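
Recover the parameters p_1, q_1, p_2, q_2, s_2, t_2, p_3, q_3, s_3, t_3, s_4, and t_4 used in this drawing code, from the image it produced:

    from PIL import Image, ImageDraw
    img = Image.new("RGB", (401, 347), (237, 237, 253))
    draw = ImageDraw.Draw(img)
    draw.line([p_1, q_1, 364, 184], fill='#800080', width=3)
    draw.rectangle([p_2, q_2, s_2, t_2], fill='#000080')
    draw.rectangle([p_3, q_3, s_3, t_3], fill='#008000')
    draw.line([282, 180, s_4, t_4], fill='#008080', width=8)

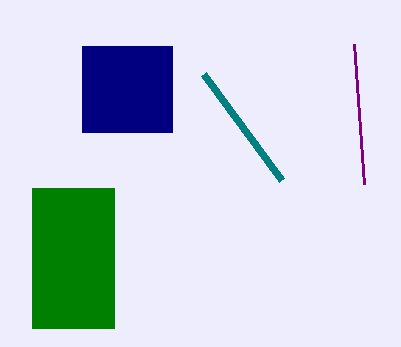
p_1 = 354
q_1 = 44
p_2 = 82
q_2 = 46
s_2 = 172
t_2 = 132
p_3 = 32
q_3 = 188
s_3 = 114
t_3 = 328
s_4 = 204
t_4 = 74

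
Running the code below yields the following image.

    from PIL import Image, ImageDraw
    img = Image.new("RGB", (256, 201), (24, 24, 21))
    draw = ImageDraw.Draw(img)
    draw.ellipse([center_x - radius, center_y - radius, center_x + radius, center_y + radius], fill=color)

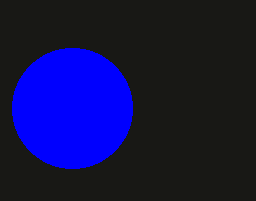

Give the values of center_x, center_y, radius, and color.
center_x = 72
center_y = 108
radius = 60
color = 'blue'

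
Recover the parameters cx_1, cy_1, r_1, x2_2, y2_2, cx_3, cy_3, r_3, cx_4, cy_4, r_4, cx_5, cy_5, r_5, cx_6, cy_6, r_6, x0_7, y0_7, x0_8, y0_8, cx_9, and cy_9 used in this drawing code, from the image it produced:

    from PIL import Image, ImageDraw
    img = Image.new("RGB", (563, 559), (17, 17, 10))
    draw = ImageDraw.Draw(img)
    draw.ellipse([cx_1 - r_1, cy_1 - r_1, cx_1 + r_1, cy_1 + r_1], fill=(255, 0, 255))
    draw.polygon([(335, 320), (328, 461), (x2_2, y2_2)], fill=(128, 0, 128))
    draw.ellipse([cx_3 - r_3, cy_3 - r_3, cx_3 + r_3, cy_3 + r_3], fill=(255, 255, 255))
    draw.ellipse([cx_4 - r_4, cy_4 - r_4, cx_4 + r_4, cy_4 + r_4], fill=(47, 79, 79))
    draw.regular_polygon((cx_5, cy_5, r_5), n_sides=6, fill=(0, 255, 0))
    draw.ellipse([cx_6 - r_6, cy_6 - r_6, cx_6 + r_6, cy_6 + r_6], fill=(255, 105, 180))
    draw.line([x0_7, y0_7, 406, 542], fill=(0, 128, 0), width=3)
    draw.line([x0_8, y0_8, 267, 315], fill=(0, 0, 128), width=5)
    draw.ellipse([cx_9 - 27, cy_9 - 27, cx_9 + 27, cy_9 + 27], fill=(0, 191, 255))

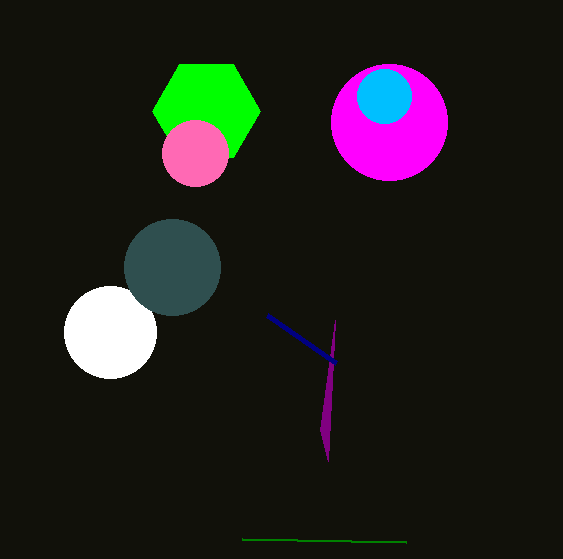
cx_1 = 389
cy_1 = 122
r_1 = 58
x2_2 = 320
y2_2 = 430
cx_3 = 110
cy_3 = 332
r_3 = 46
cx_4 = 172
cy_4 = 267
r_4 = 48
cx_5 = 206
cy_5 = 111
r_5 = 54
cx_6 = 195
cy_6 = 153
r_6 = 33
x0_7 = 242
y0_7 = 539
x0_8 = 336
y0_8 = 363
cx_9 = 384
cy_9 = 96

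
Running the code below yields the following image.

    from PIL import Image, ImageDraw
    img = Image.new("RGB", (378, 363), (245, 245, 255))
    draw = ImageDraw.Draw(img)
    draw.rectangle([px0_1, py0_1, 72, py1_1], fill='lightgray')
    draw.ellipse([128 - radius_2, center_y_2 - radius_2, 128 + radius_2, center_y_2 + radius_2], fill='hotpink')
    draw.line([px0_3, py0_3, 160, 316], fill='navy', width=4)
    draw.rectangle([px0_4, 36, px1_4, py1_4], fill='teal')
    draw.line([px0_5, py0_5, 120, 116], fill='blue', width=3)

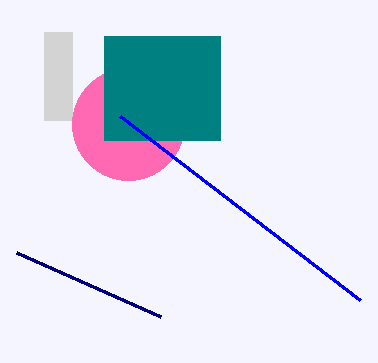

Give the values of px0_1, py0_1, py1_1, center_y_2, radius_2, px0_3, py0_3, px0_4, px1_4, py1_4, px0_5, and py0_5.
px0_1 = 44
py0_1 = 32
py1_1 = 120
center_y_2 = 124
radius_2 = 56
px0_3 = 16
py0_3 = 252
px0_4 = 104
px1_4 = 220
py1_4 = 140
px0_5 = 360
py0_5 = 300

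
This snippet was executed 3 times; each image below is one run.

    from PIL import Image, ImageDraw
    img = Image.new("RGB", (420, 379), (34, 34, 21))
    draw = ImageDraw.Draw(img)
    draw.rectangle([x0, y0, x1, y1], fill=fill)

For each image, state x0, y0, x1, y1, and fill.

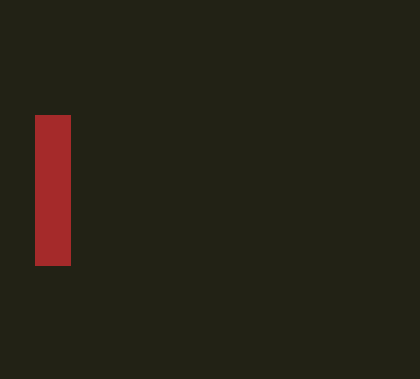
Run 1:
x0 = 35; y0 = 115; x1 = 70; y1 = 265; fill = 'brown'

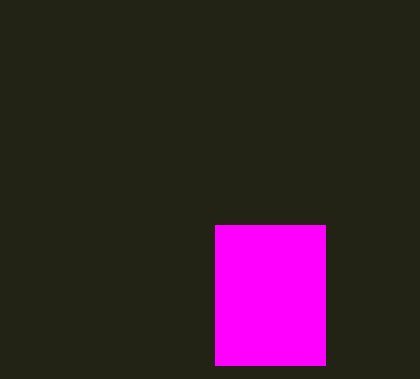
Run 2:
x0 = 215, y0 = 225, x1 = 325, y1 = 365, fill = 'magenta'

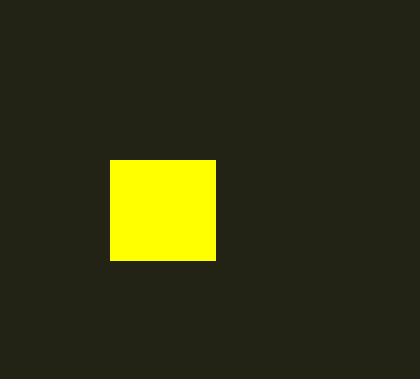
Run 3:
x0 = 110
y0 = 160
x1 = 215
y1 = 260
fill = 'yellow'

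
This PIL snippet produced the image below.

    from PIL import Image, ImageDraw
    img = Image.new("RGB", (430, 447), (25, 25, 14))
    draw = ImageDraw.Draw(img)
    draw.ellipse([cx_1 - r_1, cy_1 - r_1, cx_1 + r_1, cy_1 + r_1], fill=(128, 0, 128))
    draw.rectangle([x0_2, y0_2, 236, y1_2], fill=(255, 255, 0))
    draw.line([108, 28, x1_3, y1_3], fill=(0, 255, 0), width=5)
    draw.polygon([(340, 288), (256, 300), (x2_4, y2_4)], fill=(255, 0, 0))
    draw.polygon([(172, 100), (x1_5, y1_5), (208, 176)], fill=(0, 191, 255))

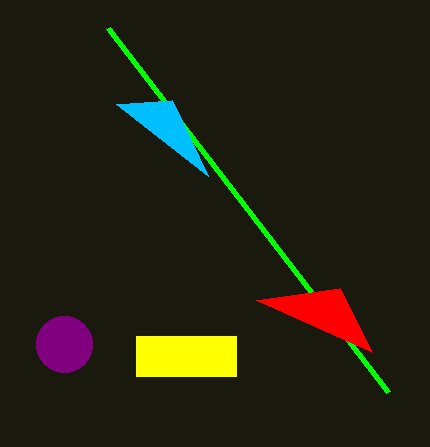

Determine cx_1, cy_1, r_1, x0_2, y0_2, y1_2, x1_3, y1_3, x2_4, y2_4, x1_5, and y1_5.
cx_1 = 64
cy_1 = 344
r_1 = 28
x0_2 = 136
y0_2 = 336
y1_2 = 376
x1_3 = 388
y1_3 = 392
x2_4 = 372
y2_4 = 352
x1_5 = 116
y1_5 = 104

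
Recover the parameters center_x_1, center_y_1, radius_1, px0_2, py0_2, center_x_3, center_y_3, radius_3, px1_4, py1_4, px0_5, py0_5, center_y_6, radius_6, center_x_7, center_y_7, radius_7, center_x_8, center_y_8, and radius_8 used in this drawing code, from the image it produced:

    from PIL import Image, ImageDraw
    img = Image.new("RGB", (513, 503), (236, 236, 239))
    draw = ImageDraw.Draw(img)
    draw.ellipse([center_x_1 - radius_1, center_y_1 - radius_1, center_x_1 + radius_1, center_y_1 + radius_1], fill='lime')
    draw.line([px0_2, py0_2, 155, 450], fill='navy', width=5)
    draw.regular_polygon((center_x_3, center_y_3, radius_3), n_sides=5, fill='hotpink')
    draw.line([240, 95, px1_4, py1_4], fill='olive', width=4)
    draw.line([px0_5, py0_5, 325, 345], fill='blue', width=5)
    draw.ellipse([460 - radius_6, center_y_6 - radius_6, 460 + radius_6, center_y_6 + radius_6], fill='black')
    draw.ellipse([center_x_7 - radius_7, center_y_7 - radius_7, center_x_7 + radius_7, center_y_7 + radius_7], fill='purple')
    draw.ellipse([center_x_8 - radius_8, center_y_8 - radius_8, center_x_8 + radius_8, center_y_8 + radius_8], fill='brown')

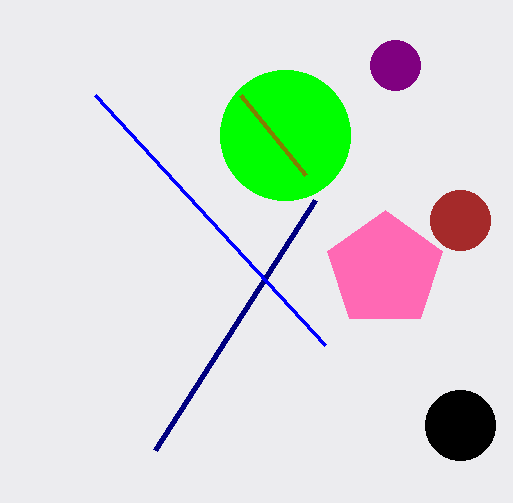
center_x_1 = 285, center_y_1 = 135, radius_1 = 65, px0_2 = 315, py0_2 = 200, center_x_3 = 385, center_y_3 = 270, radius_3 = 60, px1_4 = 305, py1_4 = 175, px0_5 = 95, py0_5 = 95, center_y_6 = 425, radius_6 = 35, center_x_7 = 395, center_y_7 = 65, radius_7 = 25, center_x_8 = 460, center_y_8 = 220, radius_8 = 30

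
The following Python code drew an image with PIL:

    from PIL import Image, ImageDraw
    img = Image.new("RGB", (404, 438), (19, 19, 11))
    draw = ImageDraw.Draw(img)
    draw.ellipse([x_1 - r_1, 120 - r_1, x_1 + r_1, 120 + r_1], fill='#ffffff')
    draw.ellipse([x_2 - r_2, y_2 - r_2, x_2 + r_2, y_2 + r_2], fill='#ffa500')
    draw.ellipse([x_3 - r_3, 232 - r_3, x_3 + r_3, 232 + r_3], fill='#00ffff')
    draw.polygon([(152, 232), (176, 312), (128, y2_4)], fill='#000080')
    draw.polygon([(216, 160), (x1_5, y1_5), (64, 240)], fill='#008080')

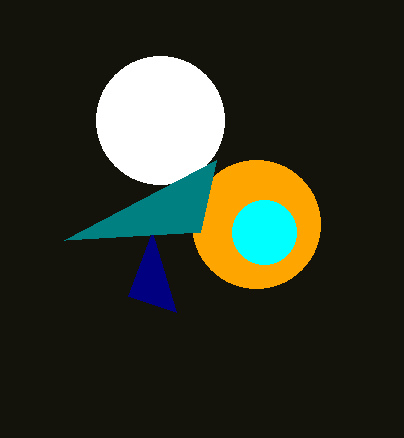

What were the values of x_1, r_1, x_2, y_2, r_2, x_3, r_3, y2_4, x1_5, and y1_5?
x_1 = 160, r_1 = 64, x_2 = 256, y_2 = 224, r_2 = 64, x_3 = 264, r_3 = 32, y2_4 = 296, x1_5 = 200, y1_5 = 232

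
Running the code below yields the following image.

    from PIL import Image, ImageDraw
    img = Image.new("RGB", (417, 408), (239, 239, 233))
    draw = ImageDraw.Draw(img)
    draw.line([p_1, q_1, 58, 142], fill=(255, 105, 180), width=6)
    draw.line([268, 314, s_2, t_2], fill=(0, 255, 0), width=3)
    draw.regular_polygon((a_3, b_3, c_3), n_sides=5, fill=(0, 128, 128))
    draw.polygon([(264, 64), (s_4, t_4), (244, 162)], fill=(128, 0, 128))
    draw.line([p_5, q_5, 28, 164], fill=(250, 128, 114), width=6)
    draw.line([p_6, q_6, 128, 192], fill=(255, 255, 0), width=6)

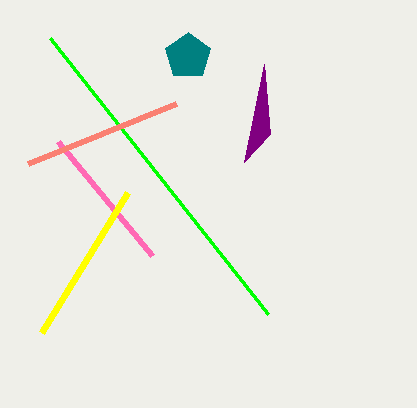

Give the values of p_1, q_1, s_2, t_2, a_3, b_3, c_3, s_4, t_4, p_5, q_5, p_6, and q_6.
p_1 = 152; q_1 = 256; s_2 = 50; t_2 = 38; a_3 = 188; b_3 = 56; c_3 = 24; s_4 = 270; t_4 = 134; p_5 = 176; q_5 = 104; p_6 = 42; q_6 = 332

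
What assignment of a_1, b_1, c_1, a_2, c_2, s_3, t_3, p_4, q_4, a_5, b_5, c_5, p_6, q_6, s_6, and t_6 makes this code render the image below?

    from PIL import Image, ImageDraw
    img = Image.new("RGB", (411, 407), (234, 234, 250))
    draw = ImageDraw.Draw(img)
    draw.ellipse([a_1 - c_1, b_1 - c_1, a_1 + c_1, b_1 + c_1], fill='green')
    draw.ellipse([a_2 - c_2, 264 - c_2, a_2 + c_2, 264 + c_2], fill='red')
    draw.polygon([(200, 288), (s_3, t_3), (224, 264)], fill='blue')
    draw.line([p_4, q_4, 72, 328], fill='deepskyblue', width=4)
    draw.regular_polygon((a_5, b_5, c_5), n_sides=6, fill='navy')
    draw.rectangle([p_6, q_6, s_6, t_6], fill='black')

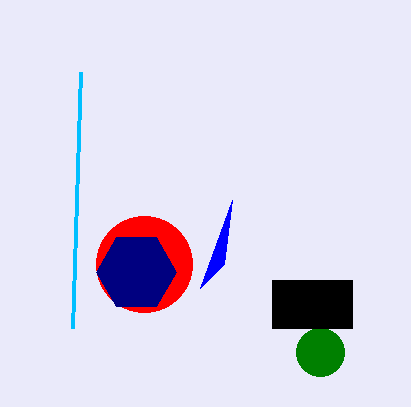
a_1 = 320; b_1 = 352; c_1 = 24; a_2 = 144; c_2 = 48; s_3 = 232; t_3 = 200; p_4 = 80; q_4 = 72; a_5 = 136; b_5 = 272; c_5 = 40; p_6 = 272; q_6 = 280; s_6 = 352; t_6 = 328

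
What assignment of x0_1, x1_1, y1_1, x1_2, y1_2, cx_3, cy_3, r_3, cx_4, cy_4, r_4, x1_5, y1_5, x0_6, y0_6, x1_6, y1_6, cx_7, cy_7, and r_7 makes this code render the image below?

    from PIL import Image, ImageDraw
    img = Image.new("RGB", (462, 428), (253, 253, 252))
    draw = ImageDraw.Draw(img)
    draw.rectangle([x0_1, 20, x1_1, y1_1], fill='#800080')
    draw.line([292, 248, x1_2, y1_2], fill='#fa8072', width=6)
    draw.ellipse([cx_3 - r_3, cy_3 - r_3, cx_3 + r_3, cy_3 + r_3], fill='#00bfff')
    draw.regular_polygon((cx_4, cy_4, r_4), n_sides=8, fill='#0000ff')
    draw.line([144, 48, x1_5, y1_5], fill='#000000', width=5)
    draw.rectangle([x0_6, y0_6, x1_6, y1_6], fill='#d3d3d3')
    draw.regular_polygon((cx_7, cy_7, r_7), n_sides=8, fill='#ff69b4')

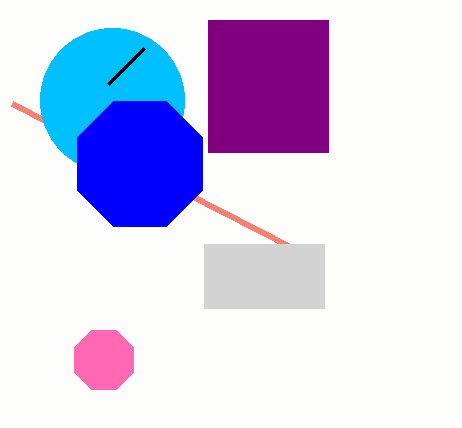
x0_1 = 208; x1_1 = 328; y1_1 = 152; x1_2 = 12; y1_2 = 104; cx_3 = 112; cy_3 = 100; r_3 = 72; cx_4 = 140; cy_4 = 164; r_4 = 68; x1_5 = 108; y1_5 = 84; x0_6 = 204; y0_6 = 244; x1_6 = 324; y1_6 = 308; cx_7 = 104; cy_7 = 360; r_7 = 32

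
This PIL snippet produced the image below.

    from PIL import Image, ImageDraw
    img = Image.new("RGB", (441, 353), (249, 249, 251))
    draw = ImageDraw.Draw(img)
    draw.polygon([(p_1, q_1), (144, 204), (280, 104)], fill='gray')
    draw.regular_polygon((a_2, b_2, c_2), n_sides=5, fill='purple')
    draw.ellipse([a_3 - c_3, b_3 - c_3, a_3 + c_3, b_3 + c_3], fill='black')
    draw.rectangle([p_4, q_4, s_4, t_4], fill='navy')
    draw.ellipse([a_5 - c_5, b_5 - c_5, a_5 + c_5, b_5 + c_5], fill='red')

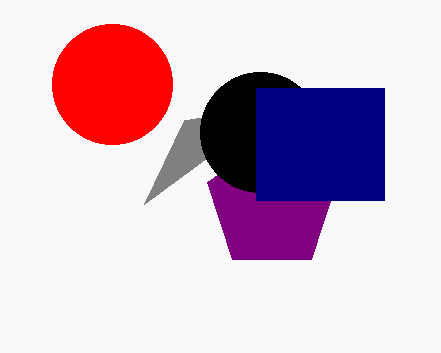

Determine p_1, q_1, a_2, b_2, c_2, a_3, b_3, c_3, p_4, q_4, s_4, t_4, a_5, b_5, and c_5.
p_1 = 184; q_1 = 120; a_2 = 272; b_2 = 204; c_2 = 68; a_3 = 260; b_3 = 132; c_3 = 60; p_4 = 256; q_4 = 88; s_4 = 384; t_4 = 200; a_5 = 112; b_5 = 84; c_5 = 60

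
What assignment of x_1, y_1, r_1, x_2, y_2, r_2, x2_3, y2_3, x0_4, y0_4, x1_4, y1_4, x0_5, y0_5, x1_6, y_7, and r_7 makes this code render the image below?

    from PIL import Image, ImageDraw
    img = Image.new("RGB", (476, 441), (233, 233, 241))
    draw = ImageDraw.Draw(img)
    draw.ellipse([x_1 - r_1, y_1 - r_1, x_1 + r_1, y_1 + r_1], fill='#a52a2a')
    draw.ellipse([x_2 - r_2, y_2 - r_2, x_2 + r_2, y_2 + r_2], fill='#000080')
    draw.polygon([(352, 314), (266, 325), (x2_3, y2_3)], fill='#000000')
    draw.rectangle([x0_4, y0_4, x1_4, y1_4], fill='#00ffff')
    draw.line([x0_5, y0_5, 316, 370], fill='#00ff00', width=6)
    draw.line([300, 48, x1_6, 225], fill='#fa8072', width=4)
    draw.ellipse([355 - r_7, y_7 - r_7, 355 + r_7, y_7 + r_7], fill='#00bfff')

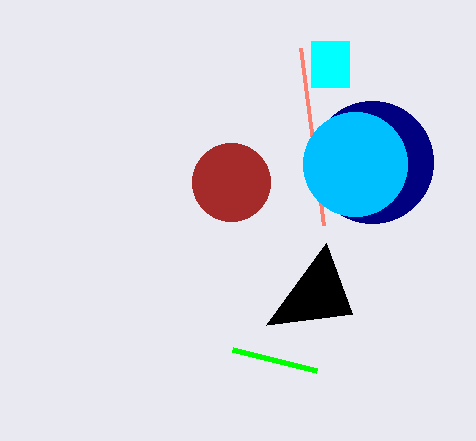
x_1 = 231, y_1 = 182, r_1 = 39, x_2 = 372, y_2 = 162, r_2 = 61, x2_3 = 326, y2_3 = 243, x0_4 = 311, y0_4 = 41, x1_4 = 349, y1_4 = 87, x0_5 = 232, y0_5 = 349, x1_6 = 323, y_7 = 164, r_7 = 52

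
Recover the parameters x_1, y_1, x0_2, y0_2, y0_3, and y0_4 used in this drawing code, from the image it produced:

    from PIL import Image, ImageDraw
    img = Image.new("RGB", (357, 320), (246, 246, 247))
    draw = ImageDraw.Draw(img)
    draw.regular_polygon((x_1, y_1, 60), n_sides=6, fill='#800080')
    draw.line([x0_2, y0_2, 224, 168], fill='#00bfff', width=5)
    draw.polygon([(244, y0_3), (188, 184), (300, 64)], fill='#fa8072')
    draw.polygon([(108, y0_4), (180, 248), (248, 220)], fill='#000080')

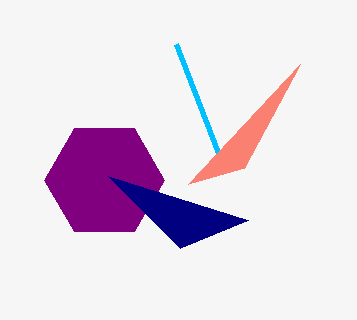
x_1 = 104, y_1 = 180, x0_2 = 176, y0_2 = 44, y0_3 = 168, y0_4 = 176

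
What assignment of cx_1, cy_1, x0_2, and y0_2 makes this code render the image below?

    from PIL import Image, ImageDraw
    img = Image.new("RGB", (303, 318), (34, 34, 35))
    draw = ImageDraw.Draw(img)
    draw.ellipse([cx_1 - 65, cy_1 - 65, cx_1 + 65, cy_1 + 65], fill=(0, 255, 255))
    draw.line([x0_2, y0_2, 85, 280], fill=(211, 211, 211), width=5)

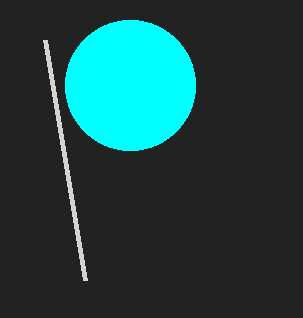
cx_1 = 130
cy_1 = 85
x0_2 = 45
y0_2 = 40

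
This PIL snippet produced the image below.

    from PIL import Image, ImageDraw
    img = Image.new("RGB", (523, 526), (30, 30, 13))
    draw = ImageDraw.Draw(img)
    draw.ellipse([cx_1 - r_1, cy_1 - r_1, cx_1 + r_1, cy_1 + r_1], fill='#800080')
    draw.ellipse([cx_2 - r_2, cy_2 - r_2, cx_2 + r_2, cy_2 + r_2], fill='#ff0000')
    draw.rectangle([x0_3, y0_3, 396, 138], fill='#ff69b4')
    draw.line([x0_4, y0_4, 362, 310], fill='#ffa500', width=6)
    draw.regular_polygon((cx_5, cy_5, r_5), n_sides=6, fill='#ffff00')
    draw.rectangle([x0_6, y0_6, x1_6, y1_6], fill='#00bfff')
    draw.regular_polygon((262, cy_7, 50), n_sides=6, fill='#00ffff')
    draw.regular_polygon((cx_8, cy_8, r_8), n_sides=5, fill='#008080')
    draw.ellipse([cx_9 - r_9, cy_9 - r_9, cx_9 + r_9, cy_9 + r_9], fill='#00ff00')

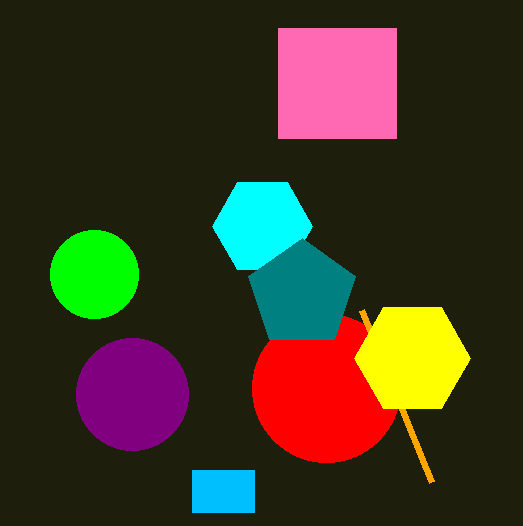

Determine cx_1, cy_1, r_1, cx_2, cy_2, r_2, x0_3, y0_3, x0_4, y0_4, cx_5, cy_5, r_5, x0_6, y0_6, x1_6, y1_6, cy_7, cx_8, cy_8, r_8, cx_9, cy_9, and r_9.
cx_1 = 132
cy_1 = 394
r_1 = 56
cx_2 = 326
cy_2 = 388
r_2 = 74
x0_3 = 278
y0_3 = 28
x0_4 = 432
y0_4 = 482
cx_5 = 412
cy_5 = 358
r_5 = 58
x0_6 = 192
y0_6 = 470
x1_6 = 254
y1_6 = 512
cy_7 = 226
cx_8 = 302
cy_8 = 294
r_8 = 56
cx_9 = 94
cy_9 = 274
r_9 = 44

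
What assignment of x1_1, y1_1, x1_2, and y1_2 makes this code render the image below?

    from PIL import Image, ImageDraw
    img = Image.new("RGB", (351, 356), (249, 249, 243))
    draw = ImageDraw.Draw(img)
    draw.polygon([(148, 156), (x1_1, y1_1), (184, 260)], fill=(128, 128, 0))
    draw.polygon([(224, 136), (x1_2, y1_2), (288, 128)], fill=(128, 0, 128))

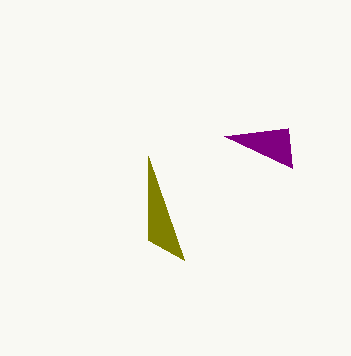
x1_1 = 148, y1_1 = 240, x1_2 = 292, y1_2 = 168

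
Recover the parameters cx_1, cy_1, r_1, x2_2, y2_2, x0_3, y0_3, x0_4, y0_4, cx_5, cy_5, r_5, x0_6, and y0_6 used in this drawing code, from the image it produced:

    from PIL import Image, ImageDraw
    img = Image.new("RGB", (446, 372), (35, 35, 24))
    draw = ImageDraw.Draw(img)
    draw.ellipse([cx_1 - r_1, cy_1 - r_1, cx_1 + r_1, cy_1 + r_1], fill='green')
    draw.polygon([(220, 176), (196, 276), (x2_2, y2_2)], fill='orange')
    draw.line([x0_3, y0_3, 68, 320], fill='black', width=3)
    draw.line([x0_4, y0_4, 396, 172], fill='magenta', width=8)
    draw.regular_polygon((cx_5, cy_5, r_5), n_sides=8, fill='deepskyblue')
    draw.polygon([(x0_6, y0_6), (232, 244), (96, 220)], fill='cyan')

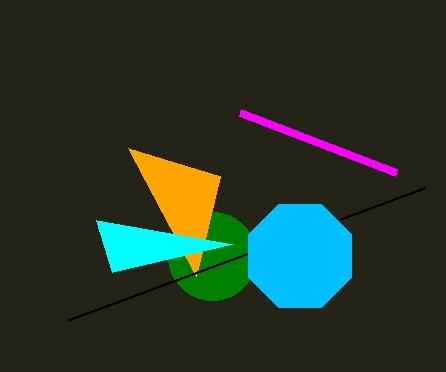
cx_1 = 212, cy_1 = 256, r_1 = 44, x2_2 = 128, y2_2 = 148, x0_3 = 424, y0_3 = 188, x0_4 = 240, y0_4 = 112, cx_5 = 300, cy_5 = 256, r_5 = 56, x0_6 = 112, y0_6 = 272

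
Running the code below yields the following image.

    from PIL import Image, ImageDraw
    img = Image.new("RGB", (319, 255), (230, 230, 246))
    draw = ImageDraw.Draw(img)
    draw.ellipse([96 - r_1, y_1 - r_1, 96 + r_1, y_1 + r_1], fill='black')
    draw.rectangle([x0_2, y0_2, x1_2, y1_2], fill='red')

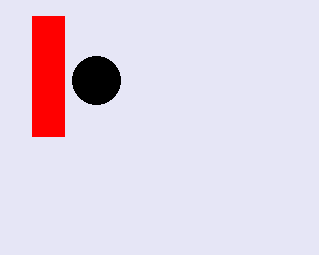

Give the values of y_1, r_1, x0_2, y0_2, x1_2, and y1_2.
y_1 = 80, r_1 = 24, x0_2 = 32, y0_2 = 16, x1_2 = 64, y1_2 = 136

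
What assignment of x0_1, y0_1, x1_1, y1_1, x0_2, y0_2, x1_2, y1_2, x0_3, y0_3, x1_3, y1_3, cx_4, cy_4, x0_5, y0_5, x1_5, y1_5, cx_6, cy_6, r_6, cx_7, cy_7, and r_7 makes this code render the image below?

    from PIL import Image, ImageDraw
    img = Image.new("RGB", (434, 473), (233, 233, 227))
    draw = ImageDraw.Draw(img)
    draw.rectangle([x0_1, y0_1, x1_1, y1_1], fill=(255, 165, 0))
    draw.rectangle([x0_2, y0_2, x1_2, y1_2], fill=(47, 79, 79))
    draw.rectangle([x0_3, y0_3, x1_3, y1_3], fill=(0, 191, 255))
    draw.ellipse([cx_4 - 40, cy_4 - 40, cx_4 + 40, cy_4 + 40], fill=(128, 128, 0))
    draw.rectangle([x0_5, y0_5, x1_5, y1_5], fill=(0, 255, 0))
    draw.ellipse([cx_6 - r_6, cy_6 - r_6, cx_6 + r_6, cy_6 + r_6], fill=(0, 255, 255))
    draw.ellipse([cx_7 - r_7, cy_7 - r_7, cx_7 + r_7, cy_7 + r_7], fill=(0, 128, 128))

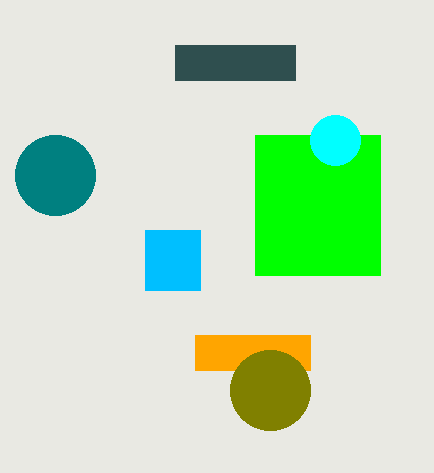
x0_1 = 195
y0_1 = 335
x1_1 = 310
y1_1 = 370
x0_2 = 175
y0_2 = 45
x1_2 = 295
y1_2 = 80
x0_3 = 145
y0_3 = 230
x1_3 = 200
y1_3 = 290
cx_4 = 270
cy_4 = 390
x0_5 = 255
y0_5 = 135
x1_5 = 380
y1_5 = 275
cx_6 = 335
cy_6 = 140
r_6 = 25
cx_7 = 55
cy_7 = 175
r_7 = 40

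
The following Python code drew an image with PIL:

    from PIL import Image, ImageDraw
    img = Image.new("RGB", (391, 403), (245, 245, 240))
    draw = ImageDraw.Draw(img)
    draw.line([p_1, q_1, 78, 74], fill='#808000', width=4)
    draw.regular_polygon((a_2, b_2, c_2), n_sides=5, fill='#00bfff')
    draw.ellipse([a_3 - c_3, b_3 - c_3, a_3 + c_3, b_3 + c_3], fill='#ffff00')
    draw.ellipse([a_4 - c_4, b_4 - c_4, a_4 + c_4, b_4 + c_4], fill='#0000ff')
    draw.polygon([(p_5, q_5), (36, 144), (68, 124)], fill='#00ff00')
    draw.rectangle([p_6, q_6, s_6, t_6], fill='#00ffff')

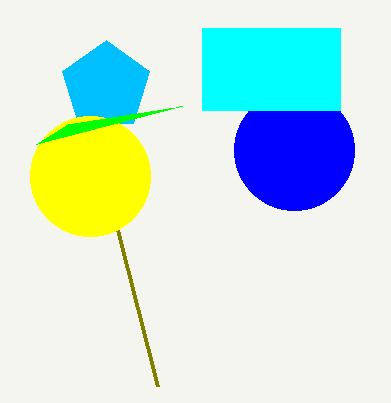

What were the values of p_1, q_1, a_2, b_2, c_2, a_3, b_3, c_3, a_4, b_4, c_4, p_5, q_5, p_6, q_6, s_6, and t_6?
p_1 = 158, q_1 = 386, a_2 = 106, b_2 = 86, c_2 = 46, a_3 = 90, b_3 = 176, c_3 = 60, a_4 = 294, b_4 = 150, c_4 = 60, p_5 = 182, q_5 = 106, p_6 = 202, q_6 = 28, s_6 = 340, t_6 = 110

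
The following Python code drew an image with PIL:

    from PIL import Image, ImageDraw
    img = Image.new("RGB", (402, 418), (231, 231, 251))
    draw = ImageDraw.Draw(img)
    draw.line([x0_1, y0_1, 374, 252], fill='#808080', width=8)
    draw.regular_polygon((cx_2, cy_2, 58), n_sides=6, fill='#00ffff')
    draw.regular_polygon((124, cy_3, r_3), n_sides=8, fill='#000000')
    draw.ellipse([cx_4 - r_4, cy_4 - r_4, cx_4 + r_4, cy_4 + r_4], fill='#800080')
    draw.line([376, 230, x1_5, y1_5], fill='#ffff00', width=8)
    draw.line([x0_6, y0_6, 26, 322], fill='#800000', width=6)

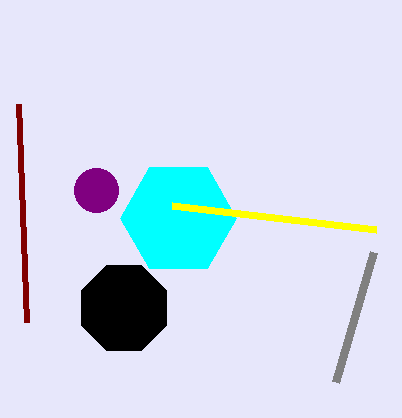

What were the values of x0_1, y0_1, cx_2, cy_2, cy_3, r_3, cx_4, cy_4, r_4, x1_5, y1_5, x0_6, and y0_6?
x0_1 = 336
y0_1 = 382
cx_2 = 178
cy_2 = 218
cy_3 = 308
r_3 = 46
cx_4 = 96
cy_4 = 190
r_4 = 22
x1_5 = 172
y1_5 = 206
x0_6 = 18
y0_6 = 104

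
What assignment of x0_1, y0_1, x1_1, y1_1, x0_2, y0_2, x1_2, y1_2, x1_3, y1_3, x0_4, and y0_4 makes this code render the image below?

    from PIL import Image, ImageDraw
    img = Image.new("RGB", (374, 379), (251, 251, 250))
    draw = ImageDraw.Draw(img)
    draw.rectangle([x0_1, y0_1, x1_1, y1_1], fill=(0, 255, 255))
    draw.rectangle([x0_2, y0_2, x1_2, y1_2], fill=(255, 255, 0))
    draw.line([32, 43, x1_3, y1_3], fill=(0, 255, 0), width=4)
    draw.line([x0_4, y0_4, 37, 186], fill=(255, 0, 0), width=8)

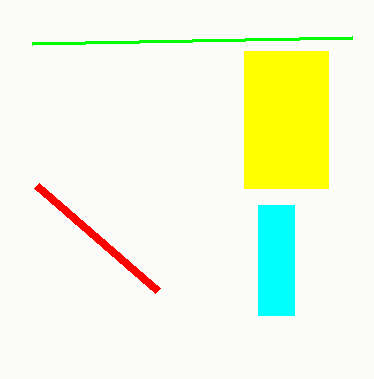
x0_1 = 258
y0_1 = 205
x1_1 = 294
y1_1 = 315
x0_2 = 244
y0_2 = 51
x1_2 = 328
y1_2 = 188
x1_3 = 352
y1_3 = 37
x0_4 = 158
y0_4 = 291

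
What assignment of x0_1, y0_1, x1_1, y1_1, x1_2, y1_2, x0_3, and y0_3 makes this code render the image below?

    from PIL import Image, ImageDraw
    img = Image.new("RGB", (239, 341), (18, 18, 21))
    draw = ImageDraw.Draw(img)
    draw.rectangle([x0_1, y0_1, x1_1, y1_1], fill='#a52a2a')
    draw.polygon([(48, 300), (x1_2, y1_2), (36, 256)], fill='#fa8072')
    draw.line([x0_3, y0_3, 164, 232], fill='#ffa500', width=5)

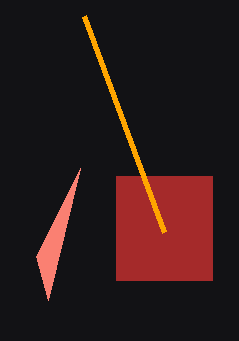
x0_1 = 116; y0_1 = 176; x1_1 = 212; y1_1 = 280; x1_2 = 80; y1_2 = 168; x0_3 = 84; y0_3 = 16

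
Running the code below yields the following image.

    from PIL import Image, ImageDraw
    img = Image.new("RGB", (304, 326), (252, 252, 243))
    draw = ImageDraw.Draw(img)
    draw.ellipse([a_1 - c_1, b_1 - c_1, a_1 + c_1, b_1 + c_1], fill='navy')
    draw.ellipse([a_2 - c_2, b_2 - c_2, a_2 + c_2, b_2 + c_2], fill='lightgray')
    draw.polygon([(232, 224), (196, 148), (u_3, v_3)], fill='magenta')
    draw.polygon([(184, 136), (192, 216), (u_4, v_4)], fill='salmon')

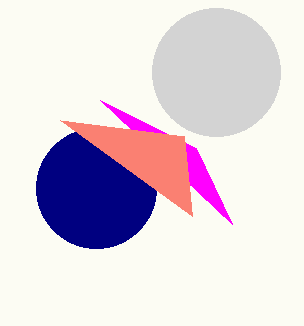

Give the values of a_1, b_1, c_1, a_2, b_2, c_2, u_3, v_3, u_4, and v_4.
a_1 = 96
b_1 = 188
c_1 = 60
a_2 = 216
b_2 = 72
c_2 = 64
u_3 = 100
v_3 = 100
u_4 = 60
v_4 = 120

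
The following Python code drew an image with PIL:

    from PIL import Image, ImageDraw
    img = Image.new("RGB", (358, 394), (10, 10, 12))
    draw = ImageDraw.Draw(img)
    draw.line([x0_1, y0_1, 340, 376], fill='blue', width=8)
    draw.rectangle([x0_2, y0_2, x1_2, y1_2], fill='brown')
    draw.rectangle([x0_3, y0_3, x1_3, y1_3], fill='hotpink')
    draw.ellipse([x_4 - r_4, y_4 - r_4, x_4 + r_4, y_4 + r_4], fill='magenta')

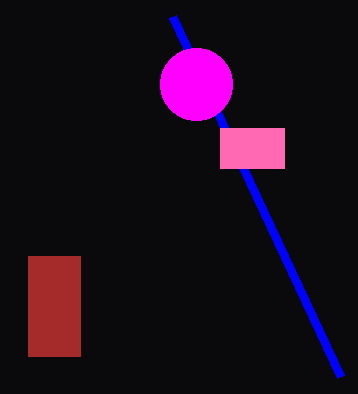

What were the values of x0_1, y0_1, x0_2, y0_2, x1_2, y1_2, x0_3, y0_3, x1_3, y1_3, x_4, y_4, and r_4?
x0_1 = 172, y0_1 = 16, x0_2 = 28, y0_2 = 256, x1_2 = 80, y1_2 = 356, x0_3 = 220, y0_3 = 128, x1_3 = 284, y1_3 = 168, x_4 = 196, y_4 = 84, r_4 = 36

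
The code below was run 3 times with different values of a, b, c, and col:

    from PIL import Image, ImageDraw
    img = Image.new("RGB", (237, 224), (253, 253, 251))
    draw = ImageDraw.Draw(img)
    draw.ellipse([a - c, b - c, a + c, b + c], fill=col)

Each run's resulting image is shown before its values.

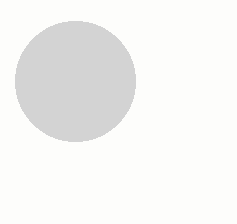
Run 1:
a = 75, b = 81, c = 60, col = 'lightgray'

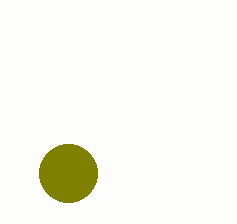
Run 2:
a = 68
b = 173
c = 29
col = 'olive'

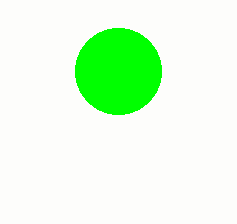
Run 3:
a = 118, b = 71, c = 43, col = 'lime'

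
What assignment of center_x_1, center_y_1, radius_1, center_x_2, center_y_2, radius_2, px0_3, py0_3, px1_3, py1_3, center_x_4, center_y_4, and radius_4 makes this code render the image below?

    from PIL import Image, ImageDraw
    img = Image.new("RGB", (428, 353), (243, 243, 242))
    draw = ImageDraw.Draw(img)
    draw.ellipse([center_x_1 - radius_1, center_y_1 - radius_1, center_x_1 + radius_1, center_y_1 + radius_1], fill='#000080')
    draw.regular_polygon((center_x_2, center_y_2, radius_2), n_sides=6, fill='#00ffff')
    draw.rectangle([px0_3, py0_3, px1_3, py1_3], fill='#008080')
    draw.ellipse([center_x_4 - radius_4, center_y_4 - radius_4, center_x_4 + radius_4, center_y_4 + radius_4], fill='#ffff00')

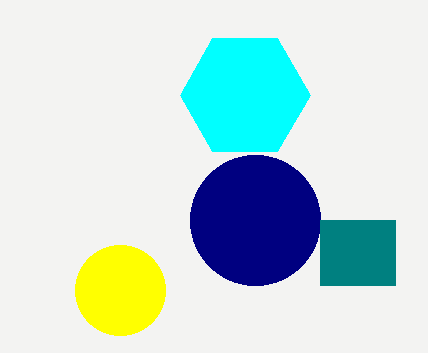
center_x_1 = 255; center_y_1 = 220; radius_1 = 65; center_x_2 = 245; center_y_2 = 95; radius_2 = 65; px0_3 = 320; py0_3 = 220; px1_3 = 395; py1_3 = 285; center_x_4 = 120; center_y_4 = 290; radius_4 = 45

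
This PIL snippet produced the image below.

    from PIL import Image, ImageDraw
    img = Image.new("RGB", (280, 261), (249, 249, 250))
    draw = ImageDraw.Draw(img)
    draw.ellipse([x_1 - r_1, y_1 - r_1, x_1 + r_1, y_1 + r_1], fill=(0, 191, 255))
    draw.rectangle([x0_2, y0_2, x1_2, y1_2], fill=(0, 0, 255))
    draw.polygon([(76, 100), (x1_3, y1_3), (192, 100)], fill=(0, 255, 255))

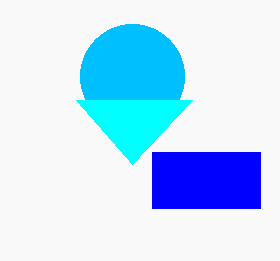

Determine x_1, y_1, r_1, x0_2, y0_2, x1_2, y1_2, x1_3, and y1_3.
x_1 = 132
y_1 = 76
r_1 = 52
x0_2 = 152
y0_2 = 152
x1_2 = 260
y1_2 = 208
x1_3 = 132
y1_3 = 164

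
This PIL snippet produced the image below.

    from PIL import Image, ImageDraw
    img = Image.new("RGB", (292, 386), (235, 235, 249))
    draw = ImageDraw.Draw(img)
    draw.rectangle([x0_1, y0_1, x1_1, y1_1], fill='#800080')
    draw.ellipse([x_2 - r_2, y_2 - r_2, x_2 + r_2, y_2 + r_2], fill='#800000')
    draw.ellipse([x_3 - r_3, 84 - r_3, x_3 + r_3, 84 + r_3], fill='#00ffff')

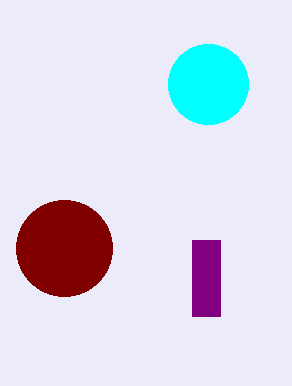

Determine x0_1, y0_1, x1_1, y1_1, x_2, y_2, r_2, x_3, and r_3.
x0_1 = 192
y0_1 = 240
x1_1 = 220
y1_1 = 316
x_2 = 64
y_2 = 248
r_2 = 48
x_3 = 208
r_3 = 40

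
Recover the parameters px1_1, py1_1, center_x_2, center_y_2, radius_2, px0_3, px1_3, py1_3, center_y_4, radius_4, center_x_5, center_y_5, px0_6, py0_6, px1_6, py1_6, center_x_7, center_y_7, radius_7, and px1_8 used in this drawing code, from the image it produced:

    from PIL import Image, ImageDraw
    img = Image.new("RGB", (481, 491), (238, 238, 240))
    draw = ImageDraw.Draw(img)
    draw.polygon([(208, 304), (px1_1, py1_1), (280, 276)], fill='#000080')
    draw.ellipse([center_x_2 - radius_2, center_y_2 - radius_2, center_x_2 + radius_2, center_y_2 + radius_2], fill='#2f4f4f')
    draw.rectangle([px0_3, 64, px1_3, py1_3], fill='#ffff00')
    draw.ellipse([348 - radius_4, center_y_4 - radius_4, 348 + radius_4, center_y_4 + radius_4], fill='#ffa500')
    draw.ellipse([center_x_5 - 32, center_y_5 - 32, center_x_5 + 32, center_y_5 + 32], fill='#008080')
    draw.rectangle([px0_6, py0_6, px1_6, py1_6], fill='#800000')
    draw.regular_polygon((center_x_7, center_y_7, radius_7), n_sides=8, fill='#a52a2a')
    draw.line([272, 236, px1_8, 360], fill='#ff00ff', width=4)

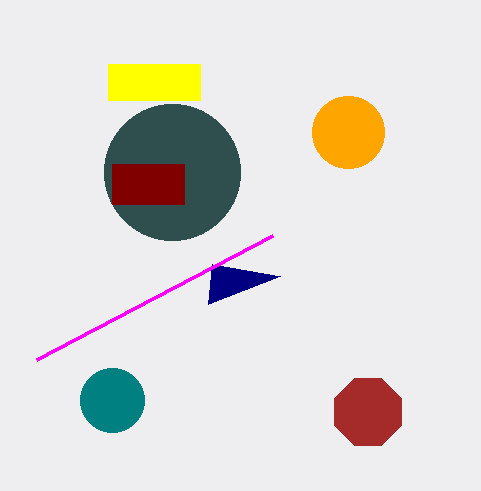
px1_1 = 212, py1_1 = 264, center_x_2 = 172, center_y_2 = 172, radius_2 = 68, px0_3 = 108, px1_3 = 200, py1_3 = 100, center_y_4 = 132, radius_4 = 36, center_x_5 = 112, center_y_5 = 400, px0_6 = 112, py0_6 = 164, px1_6 = 184, py1_6 = 204, center_x_7 = 368, center_y_7 = 412, radius_7 = 36, px1_8 = 36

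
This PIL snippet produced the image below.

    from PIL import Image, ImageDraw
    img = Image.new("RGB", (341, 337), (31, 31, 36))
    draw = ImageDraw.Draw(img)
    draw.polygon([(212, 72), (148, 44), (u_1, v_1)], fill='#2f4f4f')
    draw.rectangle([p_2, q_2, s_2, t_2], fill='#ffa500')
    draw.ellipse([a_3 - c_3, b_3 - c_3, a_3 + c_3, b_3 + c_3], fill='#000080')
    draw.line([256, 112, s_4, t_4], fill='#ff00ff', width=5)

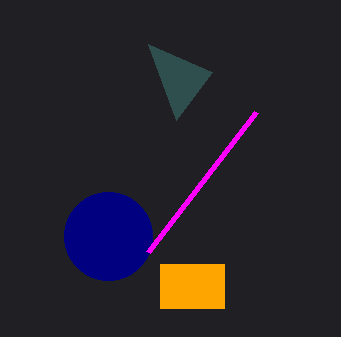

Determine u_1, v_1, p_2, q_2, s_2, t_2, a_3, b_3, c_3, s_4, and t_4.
u_1 = 176
v_1 = 120
p_2 = 160
q_2 = 264
s_2 = 224
t_2 = 308
a_3 = 108
b_3 = 236
c_3 = 44
s_4 = 148
t_4 = 252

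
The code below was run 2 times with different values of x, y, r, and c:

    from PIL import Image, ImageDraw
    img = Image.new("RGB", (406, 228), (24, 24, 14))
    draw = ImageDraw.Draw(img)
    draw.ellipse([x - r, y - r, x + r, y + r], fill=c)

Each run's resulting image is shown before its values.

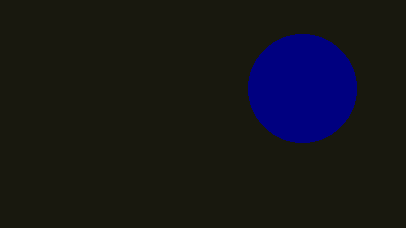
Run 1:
x = 302
y = 88
r = 54
c = 'navy'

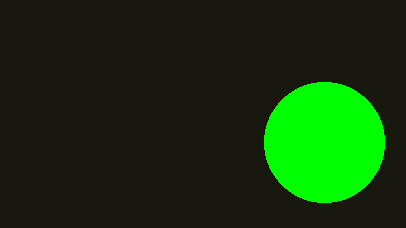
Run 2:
x = 324
y = 142
r = 60
c = 'lime'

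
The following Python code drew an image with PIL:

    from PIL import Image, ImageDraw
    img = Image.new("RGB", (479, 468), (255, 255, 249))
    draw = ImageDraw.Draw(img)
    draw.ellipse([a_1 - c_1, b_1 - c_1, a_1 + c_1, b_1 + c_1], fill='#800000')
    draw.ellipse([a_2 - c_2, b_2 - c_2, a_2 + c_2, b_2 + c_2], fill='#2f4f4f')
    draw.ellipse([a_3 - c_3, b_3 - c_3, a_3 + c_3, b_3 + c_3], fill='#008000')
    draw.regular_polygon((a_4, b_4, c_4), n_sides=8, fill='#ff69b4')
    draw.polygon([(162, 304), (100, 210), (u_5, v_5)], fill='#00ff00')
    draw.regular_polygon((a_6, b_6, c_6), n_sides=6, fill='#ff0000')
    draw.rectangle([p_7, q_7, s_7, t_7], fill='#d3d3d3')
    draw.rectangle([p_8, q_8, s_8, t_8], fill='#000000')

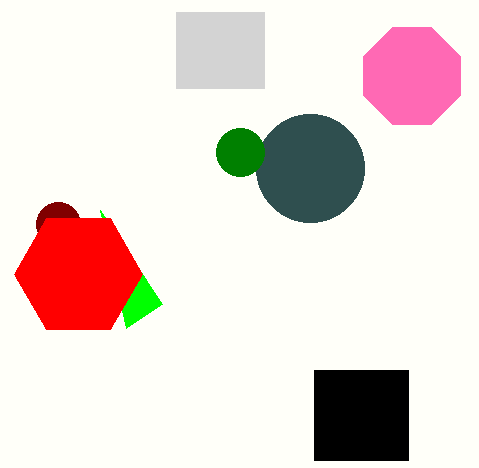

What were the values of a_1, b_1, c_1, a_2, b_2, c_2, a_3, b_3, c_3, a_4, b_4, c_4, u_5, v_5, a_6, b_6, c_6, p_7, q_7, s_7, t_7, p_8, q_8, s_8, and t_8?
a_1 = 58, b_1 = 224, c_1 = 22, a_2 = 310, b_2 = 168, c_2 = 54, a_3 = 240, b_3 = 152, c_3 = 24, a_4 = 412, b_4 = 76, c_4 = 52, u_5 = 126, v_5 = 328, a_6 = 78, b_6 = 274, c_6 = 64, p_7 = 176, q_7 = 12, s_7 = 264, t_7 = 88, p_8 = 314, q_8 = 370, s_8 = 408, t_8 = 460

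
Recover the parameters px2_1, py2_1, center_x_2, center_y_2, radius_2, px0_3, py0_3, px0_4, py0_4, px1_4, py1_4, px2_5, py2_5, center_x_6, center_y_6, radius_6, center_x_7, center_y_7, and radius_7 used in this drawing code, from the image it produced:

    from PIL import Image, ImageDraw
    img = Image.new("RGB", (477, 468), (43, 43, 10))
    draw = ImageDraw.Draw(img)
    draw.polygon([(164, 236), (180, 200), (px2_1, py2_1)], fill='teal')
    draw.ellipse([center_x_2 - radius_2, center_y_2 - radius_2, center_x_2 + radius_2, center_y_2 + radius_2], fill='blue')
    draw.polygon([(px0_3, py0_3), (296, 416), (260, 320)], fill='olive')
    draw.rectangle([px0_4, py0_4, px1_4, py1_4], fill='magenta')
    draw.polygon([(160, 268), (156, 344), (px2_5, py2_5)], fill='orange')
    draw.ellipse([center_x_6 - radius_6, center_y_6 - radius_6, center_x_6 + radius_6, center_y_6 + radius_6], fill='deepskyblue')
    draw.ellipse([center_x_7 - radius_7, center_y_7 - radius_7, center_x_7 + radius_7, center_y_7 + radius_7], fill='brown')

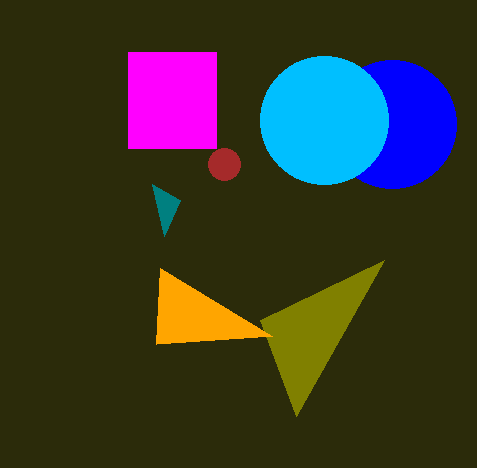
px2_1 = 152; py2_1 = 184; center_x_2 = 392; center_y_2 = 124; radius_2 = 64; px0_3 = 384; py0_3 = 260; px0_4 = 128; py0_4 = 52; px1_4 = 216; py1_4 = 148; px2_5 = 272; py2_5 = 336; center_x_6 = 324; center_y_6 = 120; radius_6 = 64; center_x_7 = 224; center_y_7 = 164; radius_7 = 16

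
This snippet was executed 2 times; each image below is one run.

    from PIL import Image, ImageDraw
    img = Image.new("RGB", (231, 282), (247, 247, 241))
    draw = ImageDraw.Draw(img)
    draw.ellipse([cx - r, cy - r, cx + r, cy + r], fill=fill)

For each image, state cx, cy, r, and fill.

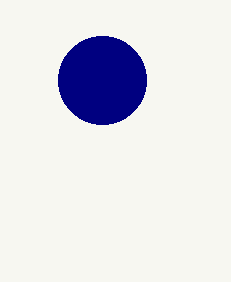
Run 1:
cx = 102, cy = 80, r = 44, fill = 'navy'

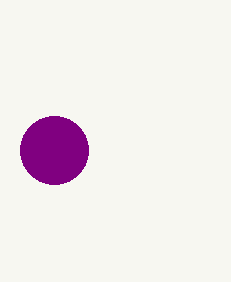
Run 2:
cx = 54, cy = 150, r = 34, fill = 'purple'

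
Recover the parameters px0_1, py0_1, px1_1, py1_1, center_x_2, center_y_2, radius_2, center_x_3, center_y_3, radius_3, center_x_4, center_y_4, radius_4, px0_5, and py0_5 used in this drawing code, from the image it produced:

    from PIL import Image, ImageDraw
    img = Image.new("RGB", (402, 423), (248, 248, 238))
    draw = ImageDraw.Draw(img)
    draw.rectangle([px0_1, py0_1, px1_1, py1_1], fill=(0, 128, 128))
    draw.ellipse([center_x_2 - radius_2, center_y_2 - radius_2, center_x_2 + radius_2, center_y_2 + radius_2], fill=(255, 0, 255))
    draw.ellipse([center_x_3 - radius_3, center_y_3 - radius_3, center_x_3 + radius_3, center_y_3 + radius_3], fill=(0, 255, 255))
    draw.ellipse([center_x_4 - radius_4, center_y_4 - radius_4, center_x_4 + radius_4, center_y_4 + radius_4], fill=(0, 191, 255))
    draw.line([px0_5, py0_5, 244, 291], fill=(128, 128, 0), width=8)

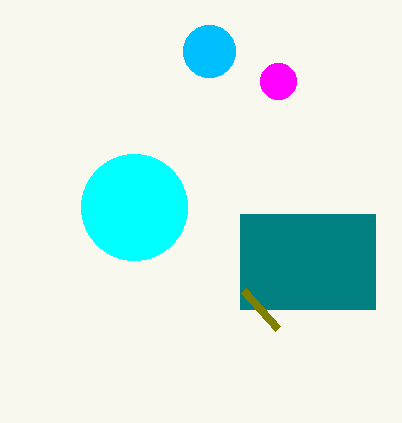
px0_1 = 240
py0_1 = 214
px1_1 = 375
py1_1 = 309
center_x_2 = 278
center_y_2 = 81
radius_2 = 18
center_x_3 = 134
center_y_3 = 207
radius_3 = 53
center_x_4 = 209
center_y_4 = 51
radius_4 = 26
px0_5 = 278
py0_5 = 329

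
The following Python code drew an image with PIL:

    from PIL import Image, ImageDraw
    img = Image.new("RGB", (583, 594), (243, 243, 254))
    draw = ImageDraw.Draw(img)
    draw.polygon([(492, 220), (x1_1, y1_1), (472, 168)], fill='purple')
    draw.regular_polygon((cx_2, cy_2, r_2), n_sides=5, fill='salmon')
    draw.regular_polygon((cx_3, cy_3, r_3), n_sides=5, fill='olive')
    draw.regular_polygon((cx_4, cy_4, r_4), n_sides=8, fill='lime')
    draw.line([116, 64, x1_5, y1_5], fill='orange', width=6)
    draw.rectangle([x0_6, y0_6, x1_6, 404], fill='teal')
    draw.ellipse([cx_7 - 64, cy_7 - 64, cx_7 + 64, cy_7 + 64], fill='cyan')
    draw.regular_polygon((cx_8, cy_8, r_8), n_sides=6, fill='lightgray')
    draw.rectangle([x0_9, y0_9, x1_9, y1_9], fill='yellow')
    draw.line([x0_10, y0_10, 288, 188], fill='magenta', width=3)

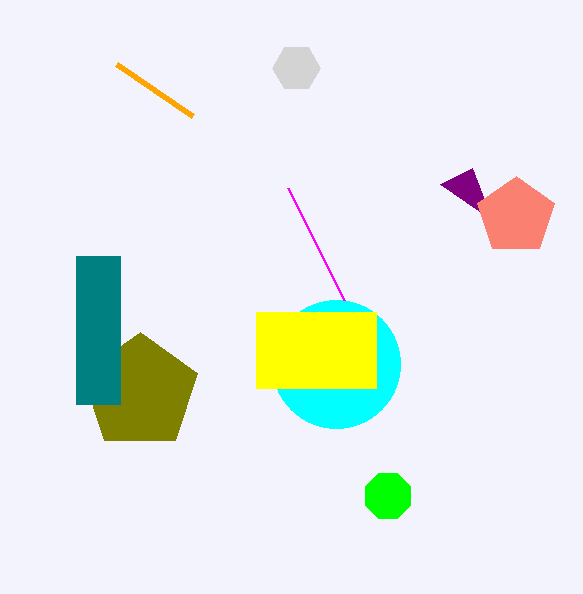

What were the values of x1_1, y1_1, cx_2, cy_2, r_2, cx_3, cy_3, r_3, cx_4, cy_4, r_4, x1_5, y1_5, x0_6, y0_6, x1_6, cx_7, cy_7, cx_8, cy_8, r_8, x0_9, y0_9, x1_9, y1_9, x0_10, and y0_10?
x1_1 = 440; y1_1 = 184; cx_2 = 516; cy_2 = 216; r_2 = 40; cx_3 = 140; cy_3 = 392; r_3 = 60; cx_4 = 388; cy_4 = 496; r_4 = 24; x1_5 = 192; y1_5 = 116; x0_6 = 76; y0_6 = 256; x1_6 = 120; cx_7 = 336; cy_7 = 364; cx_8 = 296; cy_8 = 68; r_8 = 24; x0_9 = 256; y0_9 = 312; x1_9 = 376; y1_9 = 388; x0_10 = 344; y0_10 = 300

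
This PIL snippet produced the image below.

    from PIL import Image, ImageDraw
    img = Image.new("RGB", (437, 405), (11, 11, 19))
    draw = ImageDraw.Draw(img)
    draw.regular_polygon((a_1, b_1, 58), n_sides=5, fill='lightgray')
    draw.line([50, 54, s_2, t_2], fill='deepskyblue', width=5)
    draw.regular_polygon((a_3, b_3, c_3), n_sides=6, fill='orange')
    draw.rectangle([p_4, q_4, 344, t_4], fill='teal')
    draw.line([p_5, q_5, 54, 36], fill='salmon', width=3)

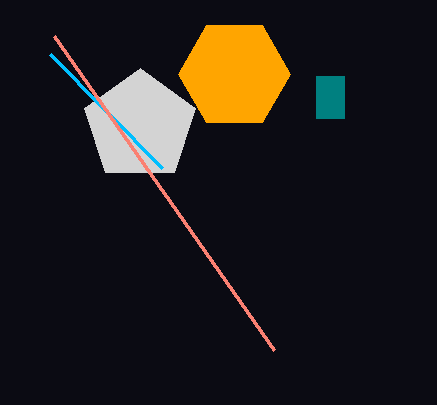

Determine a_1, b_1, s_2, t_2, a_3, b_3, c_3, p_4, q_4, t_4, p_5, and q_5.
a_1 = 140; b_1 = 126; s_2 = 162; t_2 = 168; a_3 = 234; b_3 = 74; c_3 = 56; p_4 = 316; q_4 = 76; t_4 = 118; p_5 = 274; q_5 = 350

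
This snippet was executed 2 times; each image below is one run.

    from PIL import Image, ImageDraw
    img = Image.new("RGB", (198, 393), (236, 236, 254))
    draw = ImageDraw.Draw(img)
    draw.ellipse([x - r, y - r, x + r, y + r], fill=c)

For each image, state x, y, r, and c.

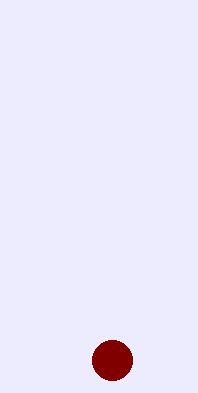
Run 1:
x = 112
y = 360
r = 20
c = 'maroon'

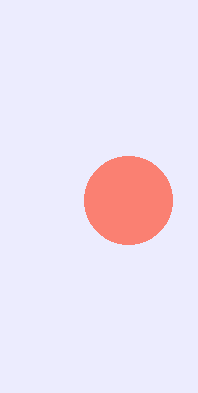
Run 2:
x = 128
y = 200
r = 44
c = 'salmon'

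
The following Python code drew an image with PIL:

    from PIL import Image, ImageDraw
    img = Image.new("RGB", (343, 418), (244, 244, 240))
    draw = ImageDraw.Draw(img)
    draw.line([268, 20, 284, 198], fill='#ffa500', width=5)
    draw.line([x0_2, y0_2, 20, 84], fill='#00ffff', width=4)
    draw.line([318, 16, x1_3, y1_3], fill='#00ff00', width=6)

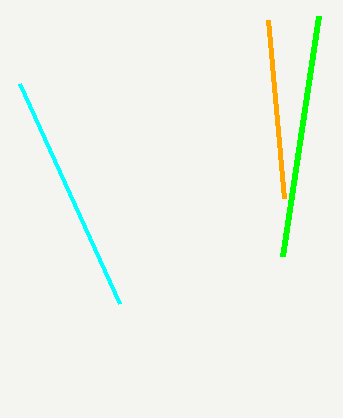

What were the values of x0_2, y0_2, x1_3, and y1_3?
x0_2 = 120; y0_2 = 304; x1_3 = 282; y1_3 = 256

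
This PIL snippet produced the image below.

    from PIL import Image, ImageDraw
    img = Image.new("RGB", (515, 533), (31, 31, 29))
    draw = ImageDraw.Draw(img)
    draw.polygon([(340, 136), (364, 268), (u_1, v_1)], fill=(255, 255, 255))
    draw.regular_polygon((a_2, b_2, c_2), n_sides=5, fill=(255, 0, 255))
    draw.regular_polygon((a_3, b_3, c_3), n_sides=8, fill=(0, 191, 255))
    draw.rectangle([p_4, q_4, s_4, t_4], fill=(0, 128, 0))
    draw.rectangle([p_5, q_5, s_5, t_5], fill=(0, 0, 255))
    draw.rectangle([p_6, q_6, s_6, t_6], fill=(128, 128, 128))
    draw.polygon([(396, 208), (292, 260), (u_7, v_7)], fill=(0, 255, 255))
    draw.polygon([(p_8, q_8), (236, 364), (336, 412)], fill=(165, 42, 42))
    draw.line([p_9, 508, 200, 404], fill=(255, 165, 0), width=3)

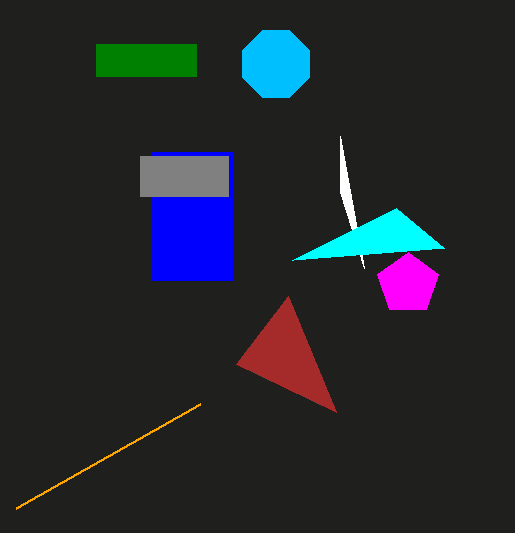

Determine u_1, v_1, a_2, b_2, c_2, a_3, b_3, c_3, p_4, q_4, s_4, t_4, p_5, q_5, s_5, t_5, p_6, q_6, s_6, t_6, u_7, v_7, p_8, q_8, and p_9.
u_1 = 340, v_1 = 192, a_2 = 408, b_2 = 284, c_2 = 32, a_3 = 276, b_3 = 64, c_3 = 36, p_4 = 96, q_4 = 44, s_4 = 196, t_4 = 76, p_5 = 152, q_5 = 152, s_5 = 232, t_5 = 280, p_6 = 140, q_6 = 156, s_6 = 228, t_6 = 196, u_7 = 444, v_7 = 248, p_8 = 288, q_8 = 296, p_9 = 16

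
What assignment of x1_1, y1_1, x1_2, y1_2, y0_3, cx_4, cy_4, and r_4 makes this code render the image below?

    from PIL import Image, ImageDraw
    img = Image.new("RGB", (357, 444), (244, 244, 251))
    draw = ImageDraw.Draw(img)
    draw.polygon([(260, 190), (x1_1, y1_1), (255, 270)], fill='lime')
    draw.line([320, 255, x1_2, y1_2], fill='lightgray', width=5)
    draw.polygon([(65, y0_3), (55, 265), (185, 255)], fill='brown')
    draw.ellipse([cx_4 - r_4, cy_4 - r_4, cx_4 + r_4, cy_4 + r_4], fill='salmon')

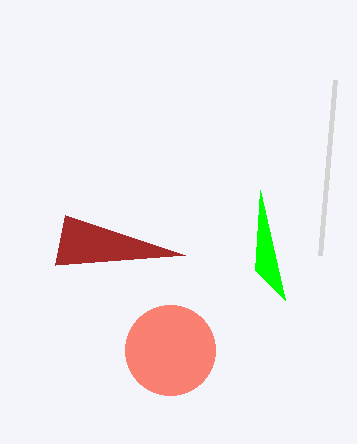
x1_1 = 285; y1_1 = 300; x1_2 = 335; y1_2 = 80; y0_3 = 215; cx_4 = 170; cy_4 = 350; r_4 = 45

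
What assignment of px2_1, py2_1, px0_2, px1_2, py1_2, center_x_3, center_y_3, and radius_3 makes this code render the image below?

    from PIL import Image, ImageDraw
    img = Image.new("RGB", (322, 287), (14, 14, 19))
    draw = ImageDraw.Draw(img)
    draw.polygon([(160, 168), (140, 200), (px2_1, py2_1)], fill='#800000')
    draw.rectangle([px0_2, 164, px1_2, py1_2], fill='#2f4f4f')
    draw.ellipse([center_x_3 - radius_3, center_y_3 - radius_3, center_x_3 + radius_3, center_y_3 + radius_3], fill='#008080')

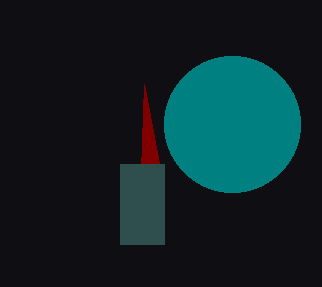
px2_1 = 144
py2_1 = 84
px0_2 = 120
px1_2 = 164
py1_2 = 244
center_x_3 = 232
center_y_3 = 124
radius_3 = 68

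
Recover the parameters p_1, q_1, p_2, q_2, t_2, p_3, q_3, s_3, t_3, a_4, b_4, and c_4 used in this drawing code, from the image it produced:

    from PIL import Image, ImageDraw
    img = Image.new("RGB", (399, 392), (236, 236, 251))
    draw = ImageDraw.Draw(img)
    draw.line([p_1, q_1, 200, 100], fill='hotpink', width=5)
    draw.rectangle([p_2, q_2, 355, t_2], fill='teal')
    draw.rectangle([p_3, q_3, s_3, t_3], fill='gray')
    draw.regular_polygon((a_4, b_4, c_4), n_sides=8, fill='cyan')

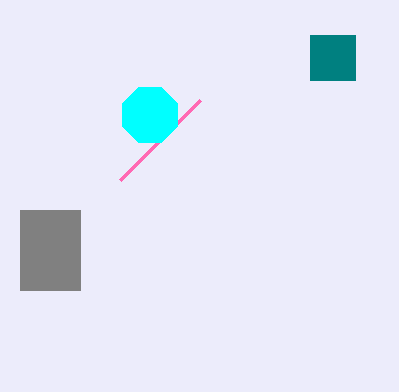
p_1 = 120, q_1 = 180, p_2 = 310, q_2 = 35, t_2 = 80, p_3 = 20, q_3 = 210, s_3 = 80, t_3 = 290, a_4 = 150, b_4 = 115, c_4 = 30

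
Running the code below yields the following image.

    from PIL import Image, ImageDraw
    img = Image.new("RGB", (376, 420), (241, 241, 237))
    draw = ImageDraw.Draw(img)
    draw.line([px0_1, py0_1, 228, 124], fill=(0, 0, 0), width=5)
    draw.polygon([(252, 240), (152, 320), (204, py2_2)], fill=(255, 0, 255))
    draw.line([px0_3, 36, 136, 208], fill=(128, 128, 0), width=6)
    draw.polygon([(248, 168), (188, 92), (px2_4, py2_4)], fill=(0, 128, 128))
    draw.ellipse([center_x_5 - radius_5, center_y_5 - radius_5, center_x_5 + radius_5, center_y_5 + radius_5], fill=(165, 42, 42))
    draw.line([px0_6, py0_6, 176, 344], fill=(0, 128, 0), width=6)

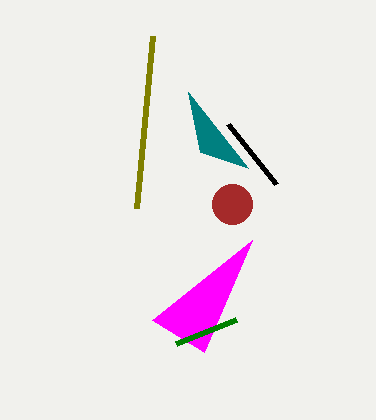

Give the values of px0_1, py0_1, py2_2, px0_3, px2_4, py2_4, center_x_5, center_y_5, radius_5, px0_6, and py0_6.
px0_1 = 276
py0_1 = 184
py2_2 = 352
px0_3 = 152
px2_4 = 200
py2_4 = 152
center_x_5 = 232
center_y_5 = 204
radius_5 = 20
px0_6 = 236
py0_6 = 320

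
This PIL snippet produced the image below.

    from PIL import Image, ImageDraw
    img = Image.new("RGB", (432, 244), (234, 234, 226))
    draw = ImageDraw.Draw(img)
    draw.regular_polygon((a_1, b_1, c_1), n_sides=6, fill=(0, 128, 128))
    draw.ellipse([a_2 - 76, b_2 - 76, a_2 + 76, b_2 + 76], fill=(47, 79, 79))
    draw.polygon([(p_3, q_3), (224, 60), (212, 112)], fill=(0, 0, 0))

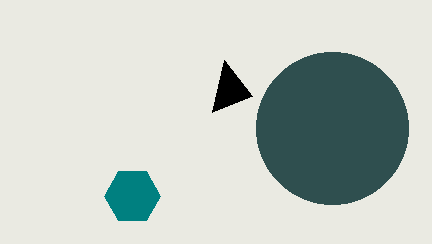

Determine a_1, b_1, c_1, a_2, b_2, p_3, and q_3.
a_1 = 132
b_1 = 196
c_1 = 28
a_2 = 332
b_2 = 128
p_3 = 252
q_3 = 96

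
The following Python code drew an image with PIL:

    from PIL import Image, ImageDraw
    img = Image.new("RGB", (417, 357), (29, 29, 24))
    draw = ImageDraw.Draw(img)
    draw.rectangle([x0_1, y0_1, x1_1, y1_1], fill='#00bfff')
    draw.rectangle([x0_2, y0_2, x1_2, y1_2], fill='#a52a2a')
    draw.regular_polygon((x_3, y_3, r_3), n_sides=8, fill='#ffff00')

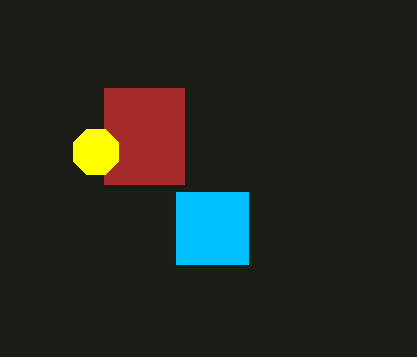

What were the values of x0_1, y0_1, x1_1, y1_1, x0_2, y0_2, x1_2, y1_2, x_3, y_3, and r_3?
x0_1 = 176, y0_1 = 192, x1_1 = 248, y1_1 = 264, x0_2 = 104, y0_2 = 88, x1_2 = 184, y1_2 = 184, x_3 = 96, y_3 = 152, r_3 = 24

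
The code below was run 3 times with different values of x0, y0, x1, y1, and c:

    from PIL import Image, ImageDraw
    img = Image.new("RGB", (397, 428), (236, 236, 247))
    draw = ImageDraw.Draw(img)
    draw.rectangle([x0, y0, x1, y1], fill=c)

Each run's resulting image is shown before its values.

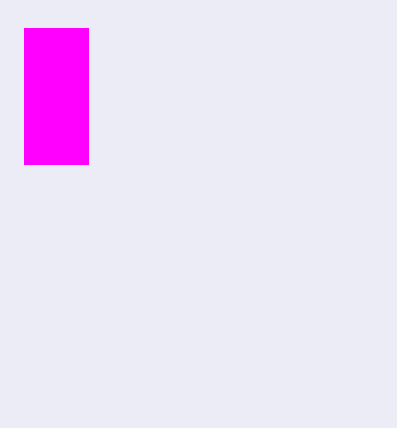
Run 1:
x0 = 24
y0 = 28
x1 = 88
y1 = 164
c = 'magenta'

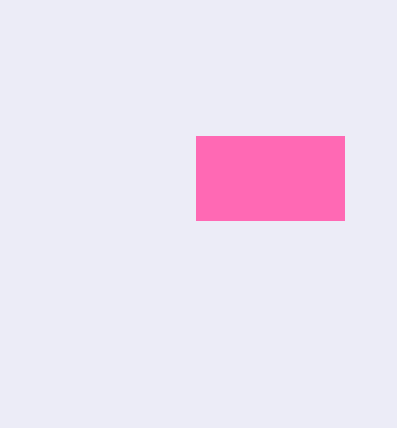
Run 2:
x0 = 196, y0 = 136, x1 = 344, y1 = 220, c = 'hotpink'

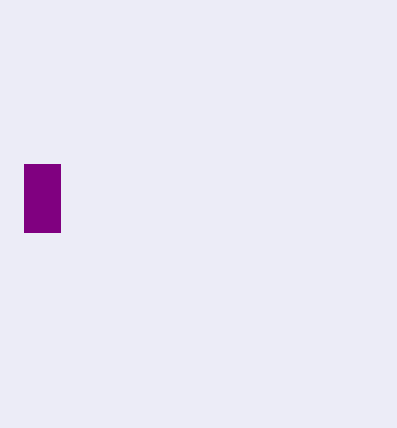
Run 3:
x0 = 24; y0 = 164; x1 = 60; y1 = 232; c = 'purple'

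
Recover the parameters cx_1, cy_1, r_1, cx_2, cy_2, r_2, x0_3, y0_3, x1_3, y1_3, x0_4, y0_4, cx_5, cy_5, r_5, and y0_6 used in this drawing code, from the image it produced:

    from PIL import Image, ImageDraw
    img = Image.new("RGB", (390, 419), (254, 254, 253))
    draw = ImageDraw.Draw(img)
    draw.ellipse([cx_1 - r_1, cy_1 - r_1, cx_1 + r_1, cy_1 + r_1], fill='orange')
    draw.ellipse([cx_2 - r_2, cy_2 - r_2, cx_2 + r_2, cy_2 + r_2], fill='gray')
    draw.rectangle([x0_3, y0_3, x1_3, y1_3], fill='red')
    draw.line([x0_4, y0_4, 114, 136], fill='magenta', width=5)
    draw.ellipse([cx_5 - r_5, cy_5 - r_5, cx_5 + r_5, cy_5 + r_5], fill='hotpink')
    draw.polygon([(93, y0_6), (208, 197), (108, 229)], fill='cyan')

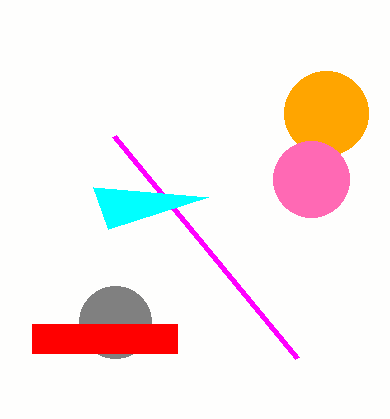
cx_1 = 326; cy_1 = 113; r_1 = 42; cx_2 = 115; cy_2 = 322; r_2 = 36; x0_3 = 32; y0_3 = 324; x1_3 = 177; y1_3 = 353; x0_4 = 297; y0_4 = 358; cx_5 = 311; cy_5 = 179; r_5 = 38; y0_6 = 187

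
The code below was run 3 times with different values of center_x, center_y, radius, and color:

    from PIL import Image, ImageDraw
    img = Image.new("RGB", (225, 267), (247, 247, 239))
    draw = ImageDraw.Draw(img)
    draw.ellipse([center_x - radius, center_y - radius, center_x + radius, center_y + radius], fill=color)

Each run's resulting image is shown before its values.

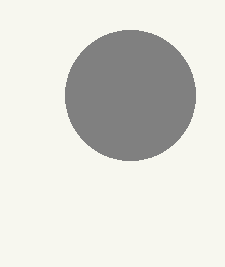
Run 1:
center_x = 130
center_y = 95
radius = 65
color = 'gray'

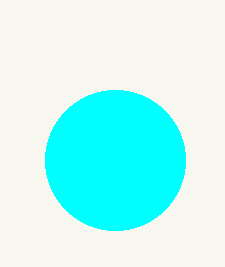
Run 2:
center_x = 115
center_y = 160
radius = 70
color = 'cyan'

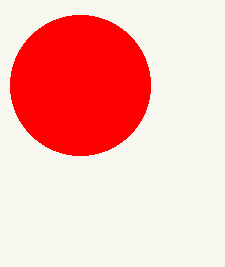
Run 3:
center_x = 80; center_y = 85; radius = 70; color = 'red'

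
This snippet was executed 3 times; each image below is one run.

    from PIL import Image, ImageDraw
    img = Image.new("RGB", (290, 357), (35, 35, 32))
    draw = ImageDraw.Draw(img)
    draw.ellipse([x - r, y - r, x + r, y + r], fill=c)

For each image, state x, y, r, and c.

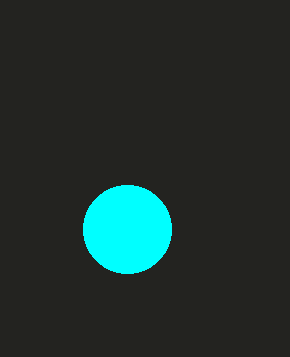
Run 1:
x = 127, y = 229, r = 44, c = 'cyan'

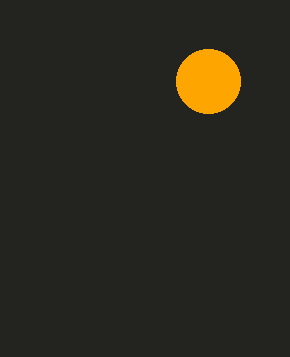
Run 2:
x = 208; y = 81; r = 32; c = 'orange'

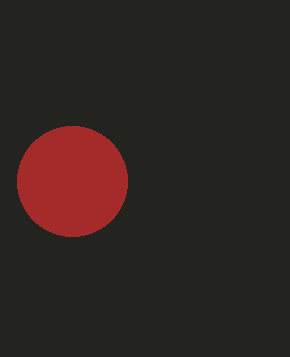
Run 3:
x = 72
y = 181
r = 55
c = 'brown'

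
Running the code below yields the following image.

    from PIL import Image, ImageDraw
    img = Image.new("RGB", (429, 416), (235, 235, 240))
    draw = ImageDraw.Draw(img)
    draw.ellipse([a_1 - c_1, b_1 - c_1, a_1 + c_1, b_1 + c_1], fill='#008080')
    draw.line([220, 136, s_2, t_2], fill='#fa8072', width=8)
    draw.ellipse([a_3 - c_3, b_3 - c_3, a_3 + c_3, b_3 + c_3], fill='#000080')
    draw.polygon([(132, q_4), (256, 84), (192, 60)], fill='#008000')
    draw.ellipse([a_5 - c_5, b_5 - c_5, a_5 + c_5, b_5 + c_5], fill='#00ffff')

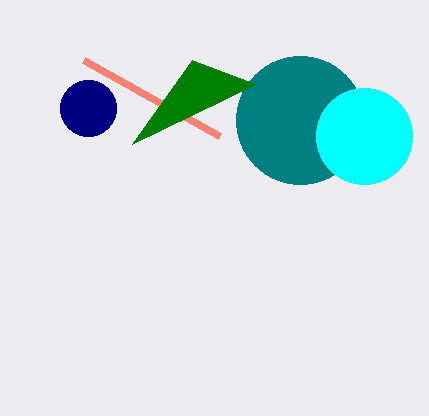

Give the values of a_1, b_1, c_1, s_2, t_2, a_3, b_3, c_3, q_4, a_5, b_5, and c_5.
a_1 = 300; b_1 = 120; c_1 = 64; s_2 = 84; t_2 = 60; a_3 = 88; b_3 = 108; c_3 = 28; q_4 = 144; a_5 = 364; b_5 = 136; c_5 = 48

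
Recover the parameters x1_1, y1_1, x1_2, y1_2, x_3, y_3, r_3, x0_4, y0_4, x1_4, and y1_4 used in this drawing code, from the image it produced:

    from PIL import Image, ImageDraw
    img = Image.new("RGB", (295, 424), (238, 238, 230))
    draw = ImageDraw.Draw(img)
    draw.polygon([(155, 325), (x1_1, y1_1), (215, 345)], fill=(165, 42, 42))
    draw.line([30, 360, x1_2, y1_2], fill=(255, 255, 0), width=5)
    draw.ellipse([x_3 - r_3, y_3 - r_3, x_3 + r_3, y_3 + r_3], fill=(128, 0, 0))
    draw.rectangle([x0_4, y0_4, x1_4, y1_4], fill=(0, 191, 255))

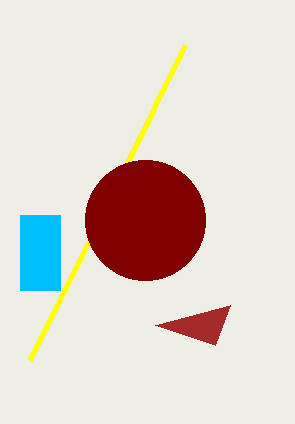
x1_1 = 230, y1_1 = 305, x1_2 = 185, y1_2 = 45, x_3 = 145, y_3 = 220, r_3 = 60, x0_4 = 20, y0_4 = 215, x1_4 = 60, y1_4 = 290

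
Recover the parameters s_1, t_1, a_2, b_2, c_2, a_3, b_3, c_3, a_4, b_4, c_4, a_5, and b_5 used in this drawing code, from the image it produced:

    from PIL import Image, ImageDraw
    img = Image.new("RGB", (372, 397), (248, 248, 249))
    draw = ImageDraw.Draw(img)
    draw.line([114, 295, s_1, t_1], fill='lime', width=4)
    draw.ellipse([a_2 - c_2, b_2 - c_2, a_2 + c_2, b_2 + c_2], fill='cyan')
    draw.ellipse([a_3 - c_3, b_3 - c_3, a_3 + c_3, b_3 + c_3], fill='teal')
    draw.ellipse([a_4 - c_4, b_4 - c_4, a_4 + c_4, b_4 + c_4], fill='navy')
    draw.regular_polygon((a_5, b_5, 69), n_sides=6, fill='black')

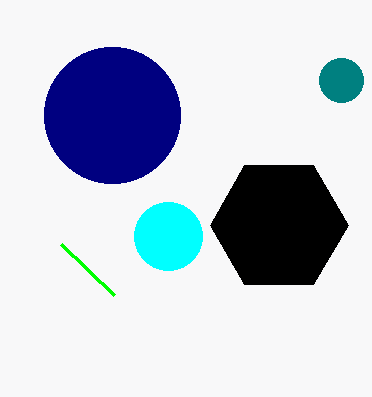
s_1 = 61
t_1 = 244
a_2 = 168
b_2 = 236
c_2 = 34
a_3 = 341
b_3 = 80
c_3 = 22
a_4 = 112
b_4 = 115
c_4 = 68
a_5 = 279
b_5 = 225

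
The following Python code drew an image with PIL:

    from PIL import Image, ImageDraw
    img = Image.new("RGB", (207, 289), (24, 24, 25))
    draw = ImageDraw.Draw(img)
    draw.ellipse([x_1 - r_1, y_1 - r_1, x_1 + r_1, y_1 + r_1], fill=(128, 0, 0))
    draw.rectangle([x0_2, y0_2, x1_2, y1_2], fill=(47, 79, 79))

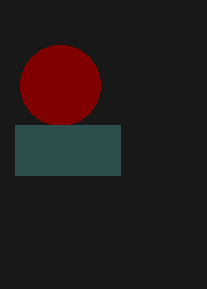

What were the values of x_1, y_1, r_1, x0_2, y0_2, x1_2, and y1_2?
x_1 = 60
y_1 = 85
r_1 = 40
x0_2 = 15
y0_2 = 125
x1_2 = 120
y1_2 = 175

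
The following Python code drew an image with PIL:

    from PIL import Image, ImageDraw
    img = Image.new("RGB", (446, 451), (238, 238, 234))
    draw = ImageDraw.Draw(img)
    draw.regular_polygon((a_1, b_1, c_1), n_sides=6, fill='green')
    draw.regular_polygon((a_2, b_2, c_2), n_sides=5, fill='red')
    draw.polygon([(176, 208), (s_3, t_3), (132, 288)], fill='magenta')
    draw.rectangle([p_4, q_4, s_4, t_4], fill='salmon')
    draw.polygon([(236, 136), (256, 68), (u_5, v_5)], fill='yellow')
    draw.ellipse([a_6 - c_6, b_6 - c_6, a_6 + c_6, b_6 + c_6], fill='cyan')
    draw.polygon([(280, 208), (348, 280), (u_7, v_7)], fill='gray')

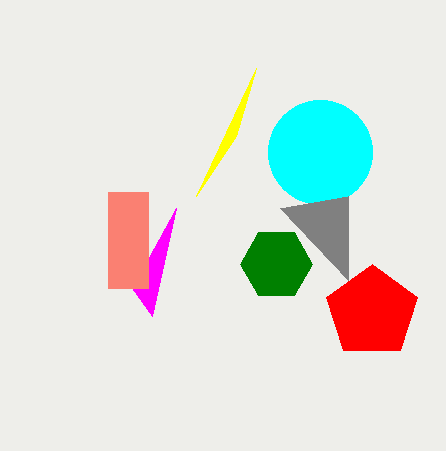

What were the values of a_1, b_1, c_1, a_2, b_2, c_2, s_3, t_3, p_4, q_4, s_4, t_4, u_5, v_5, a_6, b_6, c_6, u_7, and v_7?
a_1 = 276, b_1 = 264, c_1 = 36, a_2 = 372, b_2 = 312, c_2 = 48, s_3 = 152, t_3 = 316, p_4 = 108, q_4 = 192, s_4 = 148, t_4 = 288, u_5 = 196, v_5 = 196, a_6 = 320, b_6 = 152, c_6 = 52, u_7 = 348, v_7 = 196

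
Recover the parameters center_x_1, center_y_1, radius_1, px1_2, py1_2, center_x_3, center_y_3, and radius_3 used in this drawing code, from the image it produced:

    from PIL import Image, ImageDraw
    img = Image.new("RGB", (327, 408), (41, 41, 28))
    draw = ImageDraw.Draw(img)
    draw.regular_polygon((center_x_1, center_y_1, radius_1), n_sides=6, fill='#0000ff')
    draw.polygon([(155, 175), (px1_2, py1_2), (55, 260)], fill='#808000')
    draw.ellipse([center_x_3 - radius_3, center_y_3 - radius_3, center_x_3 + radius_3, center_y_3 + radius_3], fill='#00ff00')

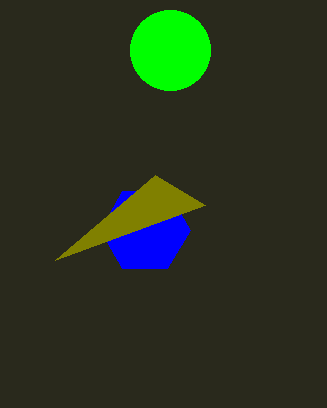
center_x_1 = 145, center_y_1 = 230, radius_1 = 45, px1_2 = 205, py1_2 = 205, center_x_3 = 170, center_y_3 = 50, radius_3 = 40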